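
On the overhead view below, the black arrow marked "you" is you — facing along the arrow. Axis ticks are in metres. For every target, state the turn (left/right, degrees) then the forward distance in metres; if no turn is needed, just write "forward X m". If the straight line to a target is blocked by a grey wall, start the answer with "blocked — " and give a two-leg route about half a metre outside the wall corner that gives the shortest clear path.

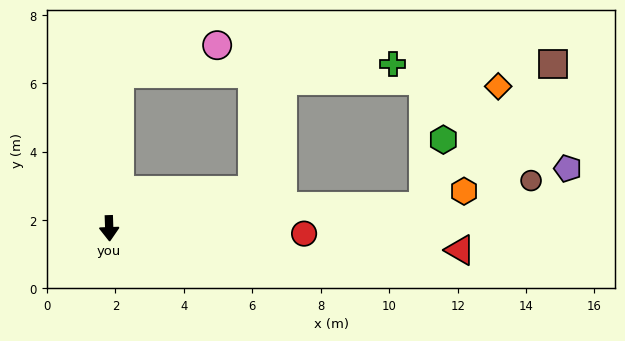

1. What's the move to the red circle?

turn left 87°, forward 5.7 m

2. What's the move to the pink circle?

blocked — turn left 174°, forward 4.5 m, then turn right 69°, forward 3.0 m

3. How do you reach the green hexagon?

blocked — turn left 92°, forward 9.2 m, then turn left 70°, forward 2.0 m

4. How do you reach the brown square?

blocked — turn left 92°, forward 9.2 m, then turn left 44°, forward 5.6 m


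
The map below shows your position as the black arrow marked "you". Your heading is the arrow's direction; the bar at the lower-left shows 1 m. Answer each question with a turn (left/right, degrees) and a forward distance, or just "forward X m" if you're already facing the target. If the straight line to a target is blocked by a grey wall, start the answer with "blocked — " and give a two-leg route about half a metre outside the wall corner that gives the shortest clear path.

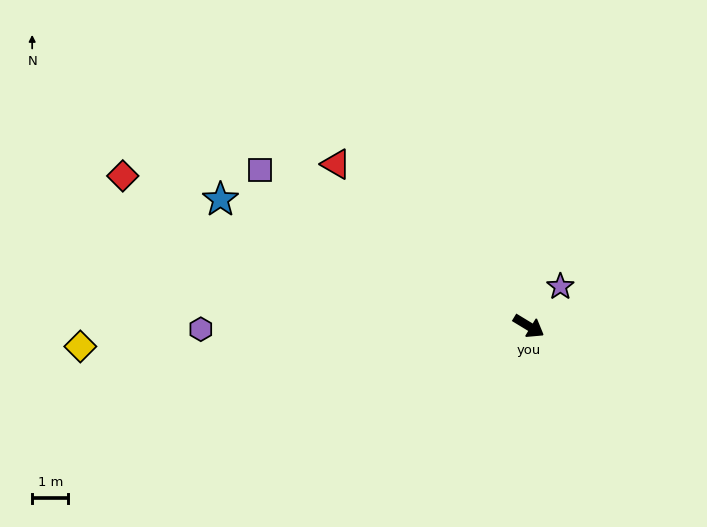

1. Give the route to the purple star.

turn left 83°, forward 1.4 m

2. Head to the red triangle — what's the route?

turn left 171°, forward 7.0 m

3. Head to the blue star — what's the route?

turn right 171°, forward 9.2 m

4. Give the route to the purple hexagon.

turn right 148°, forward 9.1 m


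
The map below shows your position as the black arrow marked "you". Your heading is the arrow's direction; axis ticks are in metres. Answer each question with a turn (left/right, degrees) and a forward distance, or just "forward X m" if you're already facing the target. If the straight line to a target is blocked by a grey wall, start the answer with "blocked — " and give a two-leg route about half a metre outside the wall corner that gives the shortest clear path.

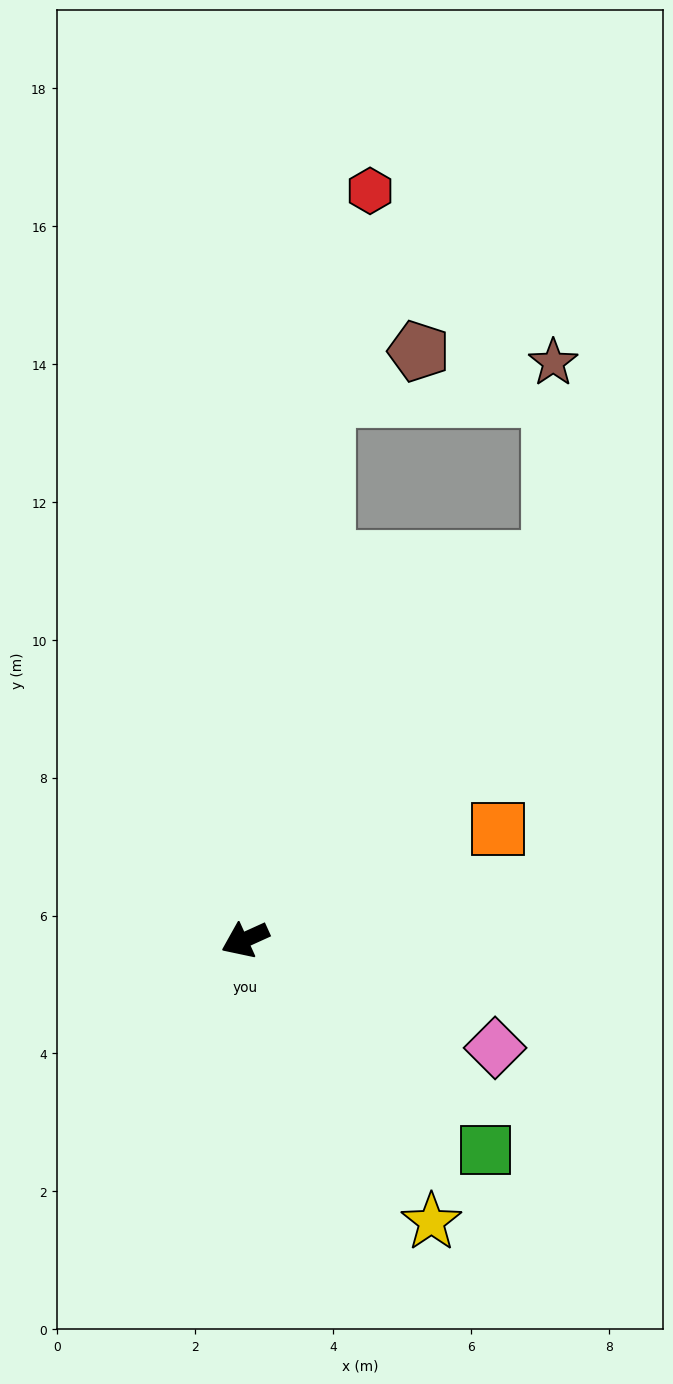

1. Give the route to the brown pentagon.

blocked — turn right 123°, forward 7.9 m, then turn right 55°, forward 1.5 m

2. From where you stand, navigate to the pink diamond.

turn left 132°, forward 4.0 m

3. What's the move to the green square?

turn left 114°, forward 4.6 m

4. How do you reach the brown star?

blocked — turn right 153°, forward 7.1 m, then turn left 38°, forward 2.9 m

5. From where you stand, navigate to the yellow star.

turn left 99°, forward 4.9 m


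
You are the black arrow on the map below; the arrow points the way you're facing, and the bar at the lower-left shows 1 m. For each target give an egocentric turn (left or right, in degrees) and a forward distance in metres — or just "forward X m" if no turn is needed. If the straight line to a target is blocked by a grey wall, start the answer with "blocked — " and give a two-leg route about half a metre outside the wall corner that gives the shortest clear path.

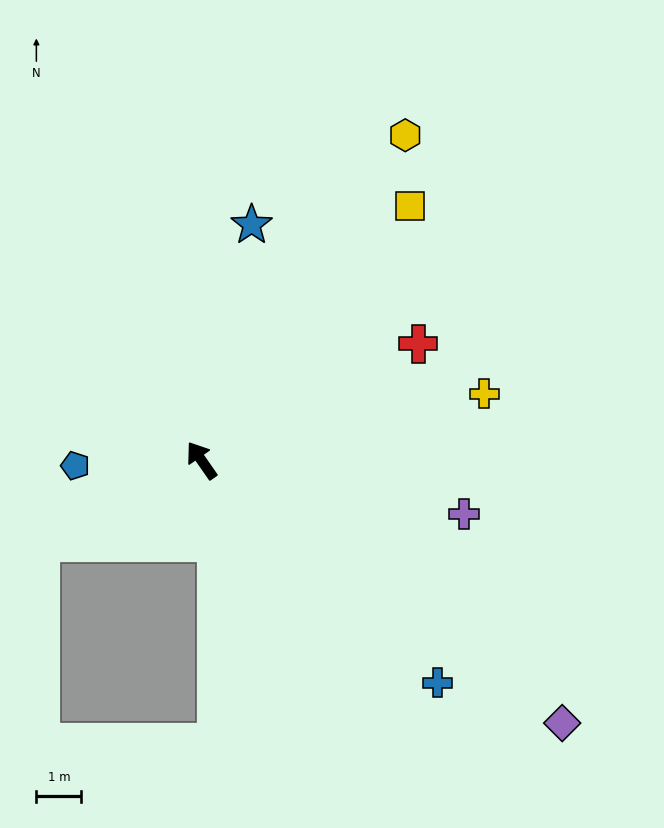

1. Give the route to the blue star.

turn right 47°, forward 5.3 m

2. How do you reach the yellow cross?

turn right 111°, forward 6.4 m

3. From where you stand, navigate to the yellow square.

turn right 74°, forward 7.3 m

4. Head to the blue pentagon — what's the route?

turn left 58°, forward 2.8 m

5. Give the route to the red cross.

turn right 97°, forward 5.5 m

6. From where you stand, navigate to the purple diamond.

turn right 161°, forward 9.9 m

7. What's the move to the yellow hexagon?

turn right 67°, forward 8.5 m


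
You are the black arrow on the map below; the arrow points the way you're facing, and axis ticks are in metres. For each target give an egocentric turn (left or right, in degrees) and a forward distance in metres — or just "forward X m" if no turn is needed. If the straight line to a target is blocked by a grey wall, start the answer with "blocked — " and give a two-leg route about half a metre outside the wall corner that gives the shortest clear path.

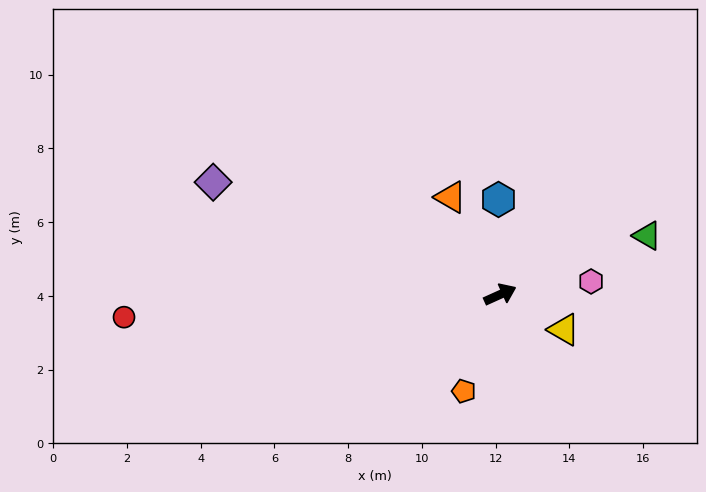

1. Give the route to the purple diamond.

turn left 134°, forward 8.4 m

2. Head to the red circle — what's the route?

turn left 159°, forward 10.2 m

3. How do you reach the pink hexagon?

turn right 16°, forward 2.5 m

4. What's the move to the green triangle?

turn right 2°, forward 4.3 m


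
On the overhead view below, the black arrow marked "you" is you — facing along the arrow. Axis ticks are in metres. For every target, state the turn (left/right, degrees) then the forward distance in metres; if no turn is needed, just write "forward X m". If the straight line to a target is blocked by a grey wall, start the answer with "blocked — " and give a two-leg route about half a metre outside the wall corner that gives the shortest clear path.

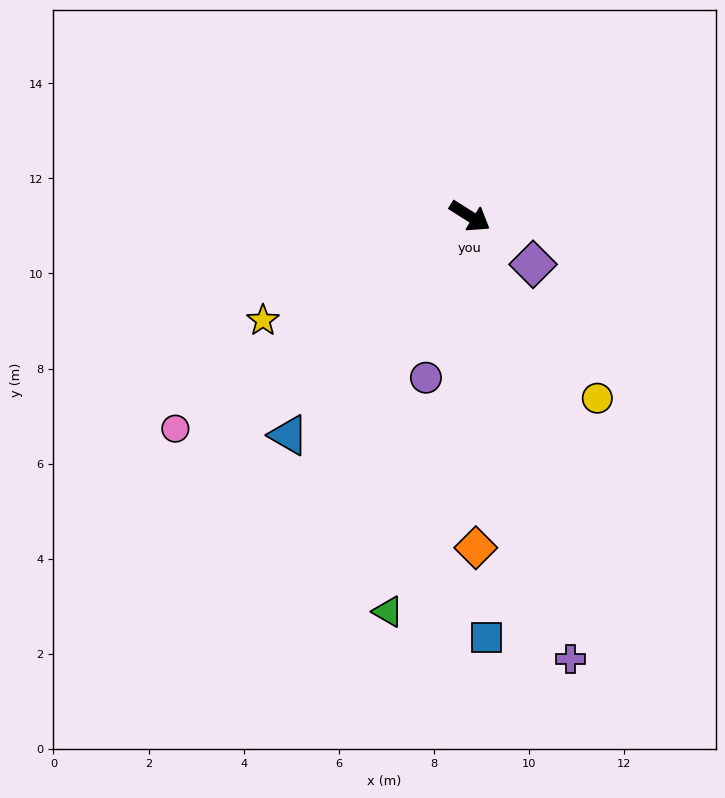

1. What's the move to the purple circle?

turn right 73°, forward 3.5 m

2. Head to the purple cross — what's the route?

turn right 45°, forward 9.5 m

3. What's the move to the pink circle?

turn right 112°, forward 7.6 m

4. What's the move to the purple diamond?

turn right 5°, forward 1.7 m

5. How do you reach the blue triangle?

turn right 97°, forward 6.0 m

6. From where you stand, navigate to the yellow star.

turn right 121°, forward 4.9 m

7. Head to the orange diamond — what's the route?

turn right 57°, forward 7.0 m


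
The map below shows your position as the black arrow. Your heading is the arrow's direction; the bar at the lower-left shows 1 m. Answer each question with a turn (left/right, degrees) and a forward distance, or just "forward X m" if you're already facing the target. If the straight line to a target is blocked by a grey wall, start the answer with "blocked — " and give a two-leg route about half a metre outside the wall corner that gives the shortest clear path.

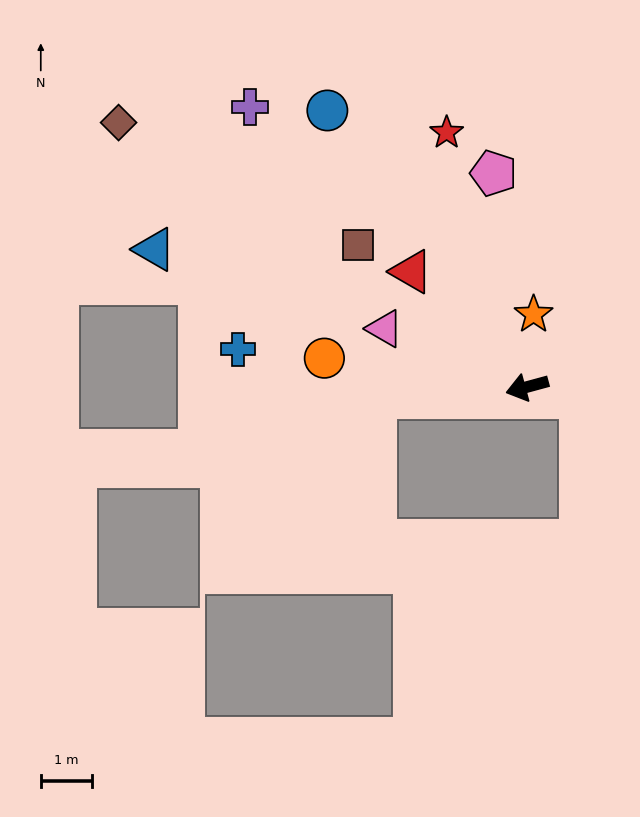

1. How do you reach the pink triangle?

turn right 37°, forward 3.0 m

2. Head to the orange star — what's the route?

turn right 110°, forward 1.4 m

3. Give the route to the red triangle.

turn right 60°, forward 3.2 m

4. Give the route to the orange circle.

turn right 23°, forward 4.0 m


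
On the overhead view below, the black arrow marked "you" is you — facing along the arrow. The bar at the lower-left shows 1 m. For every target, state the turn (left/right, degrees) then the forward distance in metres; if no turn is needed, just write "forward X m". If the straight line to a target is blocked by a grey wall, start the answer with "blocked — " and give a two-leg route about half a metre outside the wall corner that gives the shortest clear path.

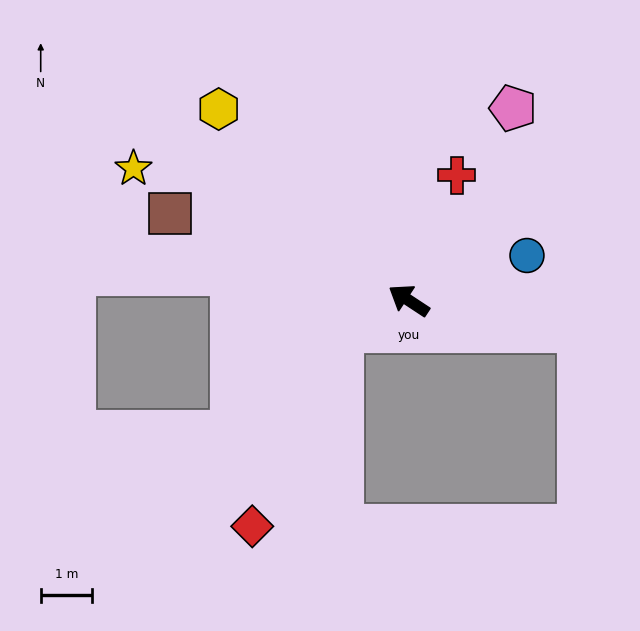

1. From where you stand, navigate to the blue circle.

turn right 126°, forward 2.4 m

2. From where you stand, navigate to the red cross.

turn right 78°, forward 2.6 m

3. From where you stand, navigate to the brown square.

turn left 13°, forward 4.9 m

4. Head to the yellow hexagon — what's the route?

turn right 12°, forward 5.2 m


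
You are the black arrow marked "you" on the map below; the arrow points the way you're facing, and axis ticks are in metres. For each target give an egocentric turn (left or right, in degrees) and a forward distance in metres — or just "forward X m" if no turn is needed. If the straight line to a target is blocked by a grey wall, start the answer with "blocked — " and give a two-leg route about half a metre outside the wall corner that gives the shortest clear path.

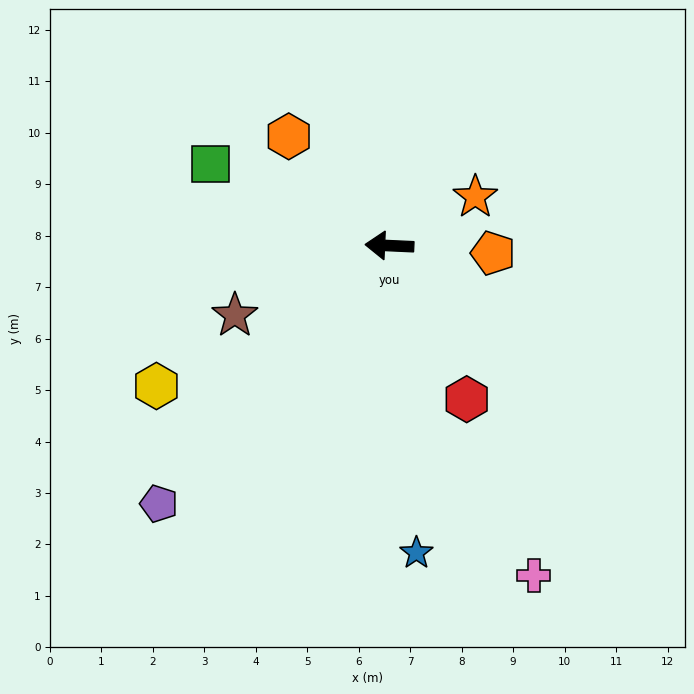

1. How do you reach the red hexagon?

turn left 119°, forward 3.3 m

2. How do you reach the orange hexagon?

turn right 45°, forward 2.9 m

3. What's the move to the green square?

turn right 22°, forward 3.8 m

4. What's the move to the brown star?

turn left 27°, forward 3.3 m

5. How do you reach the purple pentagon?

turn left 51°, forward 6.7 m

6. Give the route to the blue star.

turn left 98°, forward 6.0 m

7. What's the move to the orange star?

turn right 148°, forward 1.9 m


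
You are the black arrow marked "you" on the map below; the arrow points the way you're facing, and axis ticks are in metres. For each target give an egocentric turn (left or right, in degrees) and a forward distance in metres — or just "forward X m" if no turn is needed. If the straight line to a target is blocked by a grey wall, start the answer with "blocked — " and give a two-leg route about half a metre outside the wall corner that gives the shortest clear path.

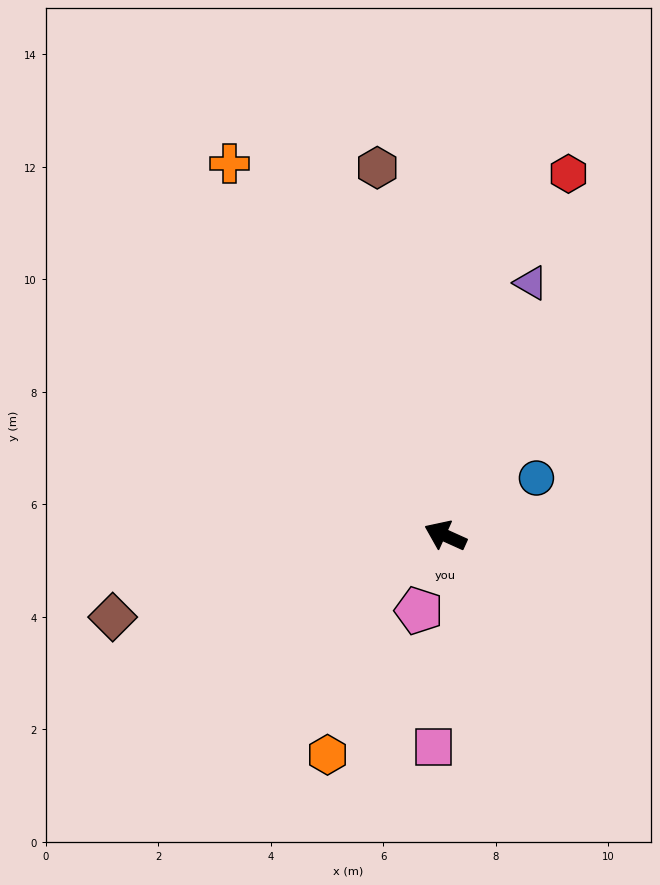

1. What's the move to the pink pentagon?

turn left 95°, forward 1.4 m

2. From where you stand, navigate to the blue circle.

turn right 123°, forward 1.9 m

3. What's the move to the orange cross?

turn right 36°, forward 7.6 m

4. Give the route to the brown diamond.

turn left 38°, forward 6.1 m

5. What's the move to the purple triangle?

turn right 84°, forward 4.7 m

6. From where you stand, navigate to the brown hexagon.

turn right 55°, forward 6.6 m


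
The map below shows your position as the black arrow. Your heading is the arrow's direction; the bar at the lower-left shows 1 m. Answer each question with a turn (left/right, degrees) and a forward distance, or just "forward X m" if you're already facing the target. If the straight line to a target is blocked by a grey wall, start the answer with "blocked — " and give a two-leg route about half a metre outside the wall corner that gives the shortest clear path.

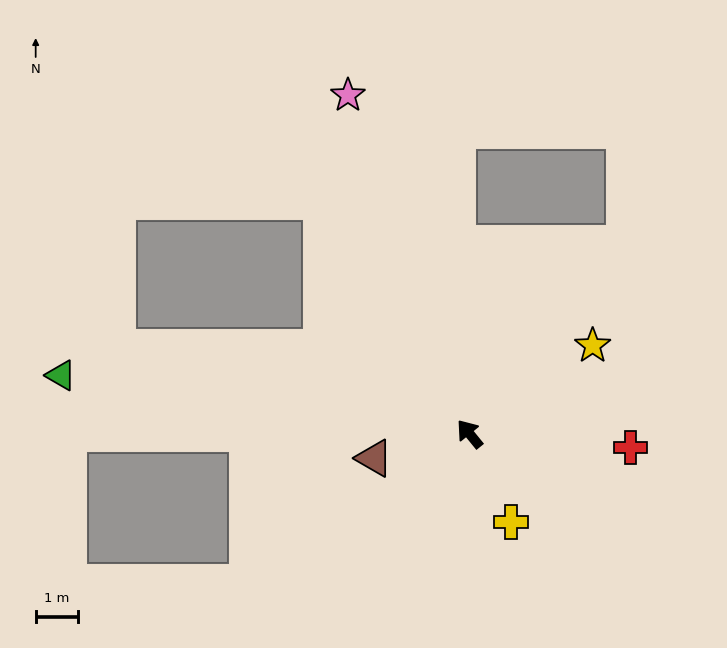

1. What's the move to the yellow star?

turn right 94°, forward 3.6 m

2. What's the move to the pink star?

turn right 19°, forward 8.6 m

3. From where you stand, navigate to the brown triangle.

turn left 65°, forward 2.3 m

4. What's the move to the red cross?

turn right 134°, forward 3.9 m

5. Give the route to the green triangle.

turn left 43°, forward 9.8 m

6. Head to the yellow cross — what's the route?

turn left 166°, forward 2.3 m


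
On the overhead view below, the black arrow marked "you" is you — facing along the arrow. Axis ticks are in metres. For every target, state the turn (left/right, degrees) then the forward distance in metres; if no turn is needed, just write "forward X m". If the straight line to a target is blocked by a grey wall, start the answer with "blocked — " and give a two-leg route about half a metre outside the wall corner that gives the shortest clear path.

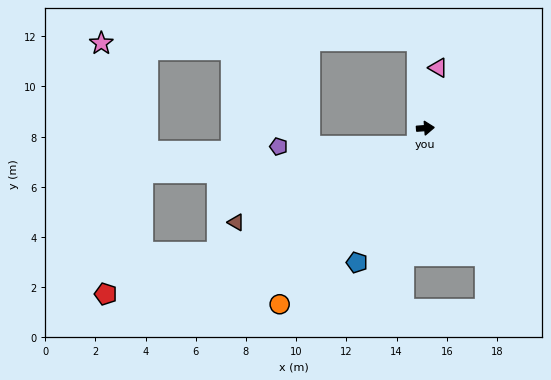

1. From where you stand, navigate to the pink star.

blocked — turn left 91°, forward 3.5 m, then turn left 85°, forward 12.6 m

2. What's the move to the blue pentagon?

turn right 121°, forward 6.0 m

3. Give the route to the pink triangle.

turn left 74°, forward 2.5 m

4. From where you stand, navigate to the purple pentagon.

blocked — turn right 117°, forward 0.8 m, then turn right 67°, forward 5.5 m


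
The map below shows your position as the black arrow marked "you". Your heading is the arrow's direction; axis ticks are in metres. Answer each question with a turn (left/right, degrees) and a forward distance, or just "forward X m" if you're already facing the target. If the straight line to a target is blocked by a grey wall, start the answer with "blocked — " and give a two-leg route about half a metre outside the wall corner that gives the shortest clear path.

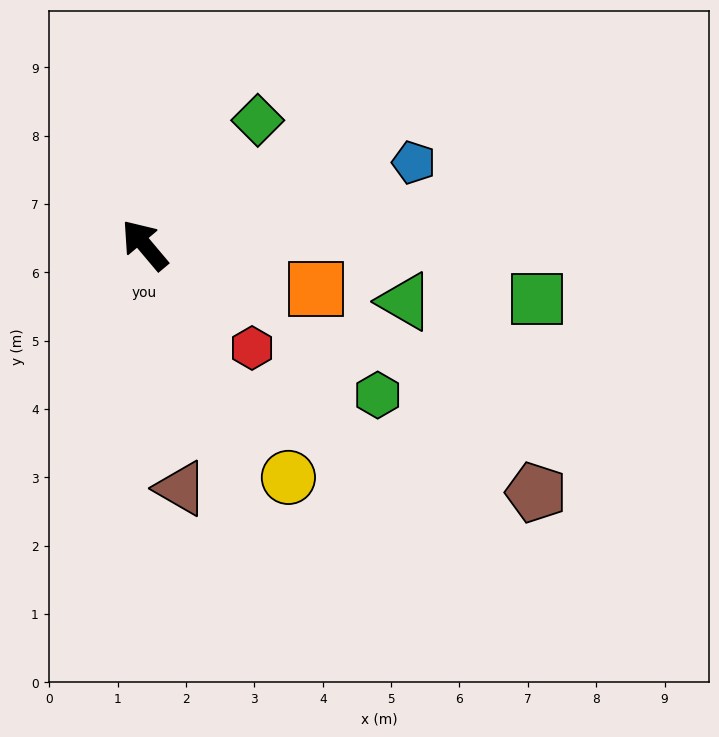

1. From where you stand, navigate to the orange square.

turn right 144°, forward 2.6 m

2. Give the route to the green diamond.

turn right 82°, forward 2.5 m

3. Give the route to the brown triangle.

turn left 148°, forward 3.6 m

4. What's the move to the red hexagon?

turn right 174°, forward 2.2 m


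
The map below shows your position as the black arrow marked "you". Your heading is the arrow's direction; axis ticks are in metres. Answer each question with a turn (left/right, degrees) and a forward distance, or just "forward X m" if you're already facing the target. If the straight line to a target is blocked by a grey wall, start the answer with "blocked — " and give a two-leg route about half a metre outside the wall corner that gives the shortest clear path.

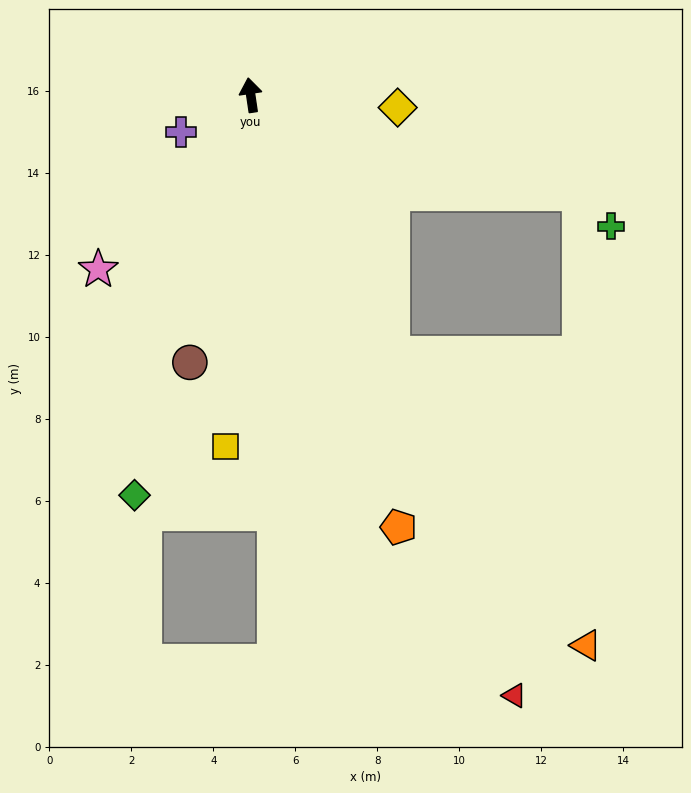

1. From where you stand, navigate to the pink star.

turn left 130°, forward 5.6 m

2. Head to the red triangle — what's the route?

turn right 165°, forward 16.0 m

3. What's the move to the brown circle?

turn left 159°, forward 6.7 m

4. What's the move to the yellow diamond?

turn right 103°, forward 3.6 m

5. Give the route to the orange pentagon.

turn right 170°, forward 11.1 m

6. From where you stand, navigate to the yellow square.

turn left 168°, forward 8.6 m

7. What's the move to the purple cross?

turn left 110°, forward 1.9 m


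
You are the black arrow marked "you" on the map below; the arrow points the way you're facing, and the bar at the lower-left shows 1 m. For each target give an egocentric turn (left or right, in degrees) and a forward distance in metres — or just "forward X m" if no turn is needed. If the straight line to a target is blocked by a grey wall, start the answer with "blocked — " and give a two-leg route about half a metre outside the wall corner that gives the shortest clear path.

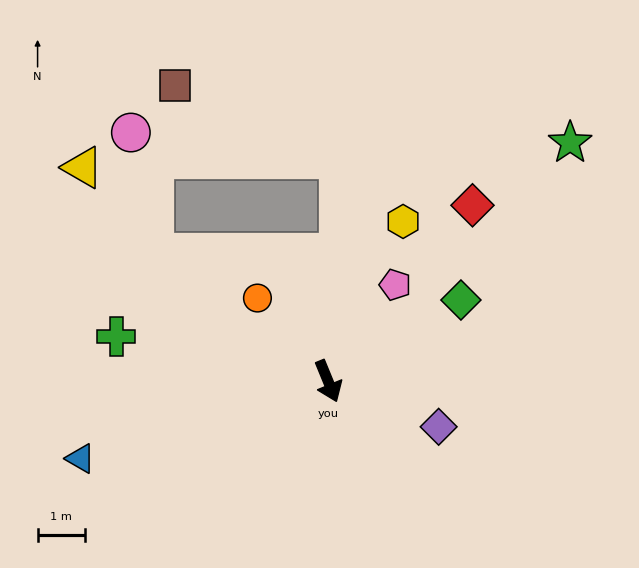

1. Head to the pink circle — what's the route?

blocked — turn right 149°, forward 4.6 m, then turn right 43°, forward 2.6 m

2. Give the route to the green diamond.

turn left 99°, forward 3.3 m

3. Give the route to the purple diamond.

turn left 45°, forward 2.5 m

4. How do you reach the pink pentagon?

turn left 123°, forward 2.5 m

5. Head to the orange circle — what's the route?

turn right 162°, forward 2.3 m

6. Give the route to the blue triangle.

turn right 95°, forward 5.5 m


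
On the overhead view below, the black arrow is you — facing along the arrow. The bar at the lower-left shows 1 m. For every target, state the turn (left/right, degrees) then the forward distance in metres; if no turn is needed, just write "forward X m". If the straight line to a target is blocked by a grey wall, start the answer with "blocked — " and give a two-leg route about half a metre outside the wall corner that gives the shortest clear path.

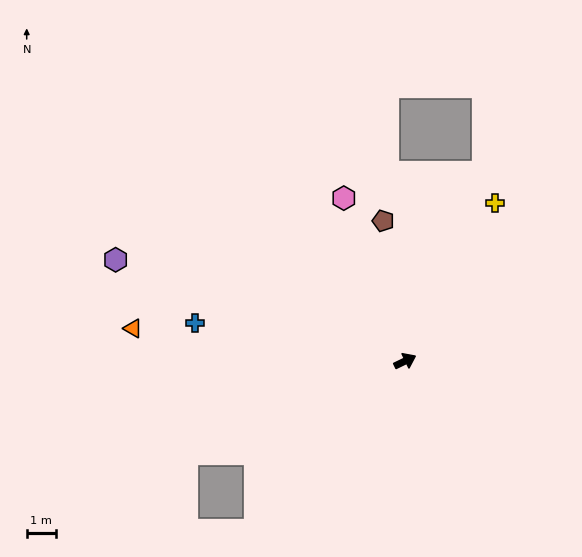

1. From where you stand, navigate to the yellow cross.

turn left 34°, forward 6.2 m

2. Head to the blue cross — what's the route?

turn left 144°, forward 7.3 m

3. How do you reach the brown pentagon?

turn left 73°, forward 4.8 m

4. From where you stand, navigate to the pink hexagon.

turn left 85°, forward 5.9 m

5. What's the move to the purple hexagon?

turn left 135°, forward 10.5 m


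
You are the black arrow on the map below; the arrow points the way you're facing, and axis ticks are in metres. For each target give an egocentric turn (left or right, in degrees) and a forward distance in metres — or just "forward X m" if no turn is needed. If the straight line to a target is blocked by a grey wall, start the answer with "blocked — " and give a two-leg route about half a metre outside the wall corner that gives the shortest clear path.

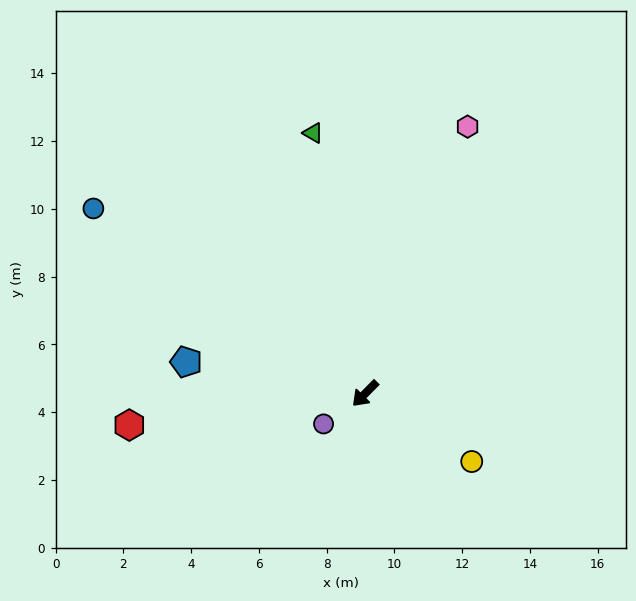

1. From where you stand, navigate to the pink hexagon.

turn right 156°, forward 8.4 m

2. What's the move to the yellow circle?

turn left 102°, forward 3.7 m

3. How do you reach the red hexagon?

turn right 38°, forward 7.0 m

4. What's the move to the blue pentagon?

turn right 55°, forward 5.4 m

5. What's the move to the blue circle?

turn right 80°, forward 9.7 m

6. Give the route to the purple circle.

turn right 9°, forward 1.5 m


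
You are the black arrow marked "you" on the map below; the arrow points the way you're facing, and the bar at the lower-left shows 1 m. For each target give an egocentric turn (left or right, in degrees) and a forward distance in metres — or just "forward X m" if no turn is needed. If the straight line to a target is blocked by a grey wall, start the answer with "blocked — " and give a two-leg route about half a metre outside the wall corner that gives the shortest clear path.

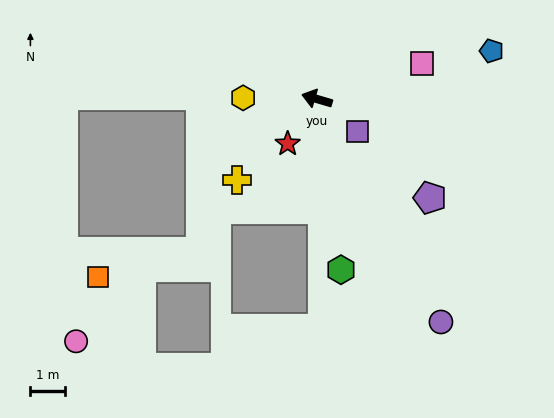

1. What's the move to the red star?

turn left 73°, forward 1.5 m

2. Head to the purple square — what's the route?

turn left 157°, forward 1.5 m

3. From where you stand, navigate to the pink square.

turn right 145°, forward 3.2 m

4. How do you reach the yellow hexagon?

turn left 15°, forward 2.1 m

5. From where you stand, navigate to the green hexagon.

turn left 114°, forward 5.0 m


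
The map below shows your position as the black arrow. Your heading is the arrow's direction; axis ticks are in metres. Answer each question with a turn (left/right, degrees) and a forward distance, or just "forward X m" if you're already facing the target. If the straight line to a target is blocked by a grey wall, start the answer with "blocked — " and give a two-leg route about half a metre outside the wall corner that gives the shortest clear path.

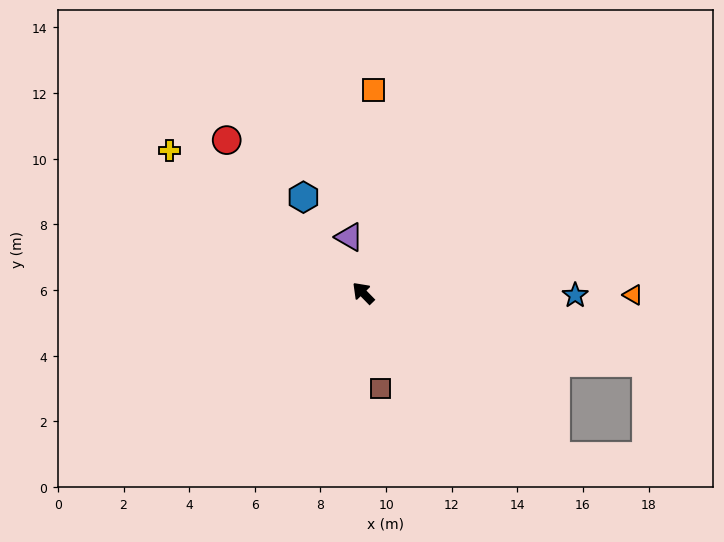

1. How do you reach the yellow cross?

turn left 9°, forward 7.3 m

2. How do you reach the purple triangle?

turn right 30°, forward 1.8 m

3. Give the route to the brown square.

turn left 146°, forward 3.0 m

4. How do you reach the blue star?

turn right 135°, forward 6.5 m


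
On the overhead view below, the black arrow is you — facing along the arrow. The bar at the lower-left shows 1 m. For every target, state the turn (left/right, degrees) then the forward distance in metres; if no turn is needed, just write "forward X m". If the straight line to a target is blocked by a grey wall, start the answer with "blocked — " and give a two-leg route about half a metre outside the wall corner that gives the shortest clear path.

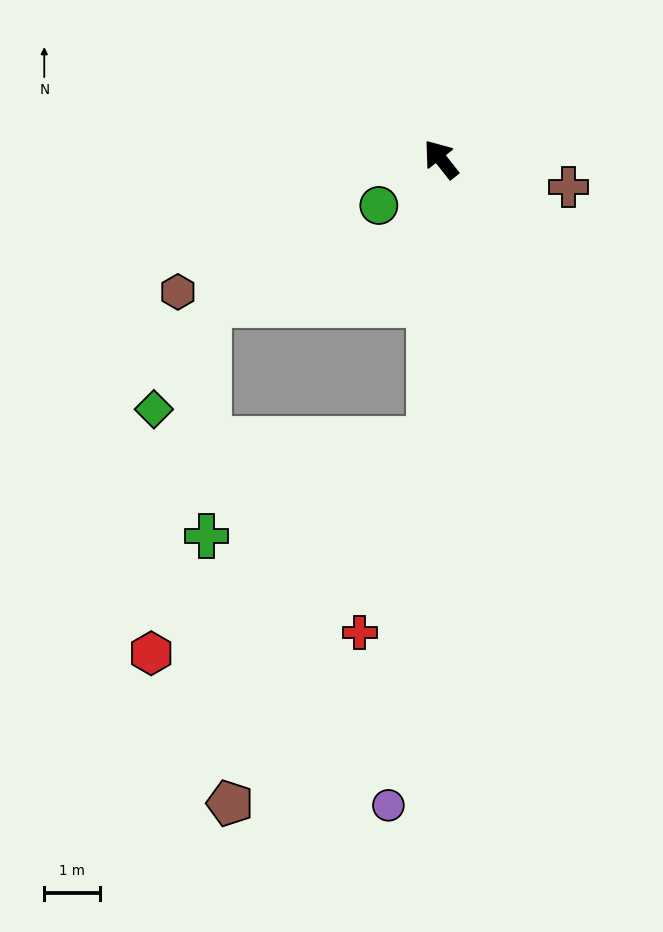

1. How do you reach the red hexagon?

blocked — turn left 139°, forward 5.0 m, then turn right 50°, forward 6.3 m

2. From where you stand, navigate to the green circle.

turn left 88°, forward 1.4 m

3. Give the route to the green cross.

blocked — turn left 139°, forward 5.0 m, then turn right 64°, forward 4.4 m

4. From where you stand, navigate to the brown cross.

turn right 141°, forward 2.3 m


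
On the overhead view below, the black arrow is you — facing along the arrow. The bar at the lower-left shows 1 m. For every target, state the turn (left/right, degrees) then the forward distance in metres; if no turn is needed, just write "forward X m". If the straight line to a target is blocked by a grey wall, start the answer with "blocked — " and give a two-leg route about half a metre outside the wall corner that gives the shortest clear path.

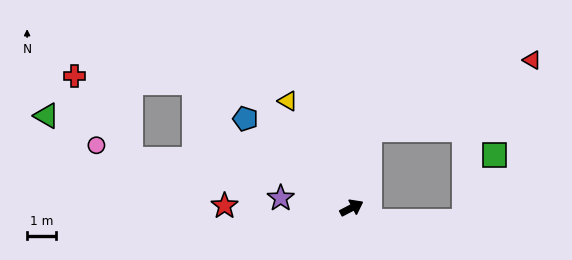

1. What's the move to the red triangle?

blocked — turn left 49°, forward 2.7 m, then turn right 53°, forward 6.1 m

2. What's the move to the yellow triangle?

turn left 93°, forward 4.3 m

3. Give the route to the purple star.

turn left 145°, forward 2.5 m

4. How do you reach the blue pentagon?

turn left 112°, forward 4.8 m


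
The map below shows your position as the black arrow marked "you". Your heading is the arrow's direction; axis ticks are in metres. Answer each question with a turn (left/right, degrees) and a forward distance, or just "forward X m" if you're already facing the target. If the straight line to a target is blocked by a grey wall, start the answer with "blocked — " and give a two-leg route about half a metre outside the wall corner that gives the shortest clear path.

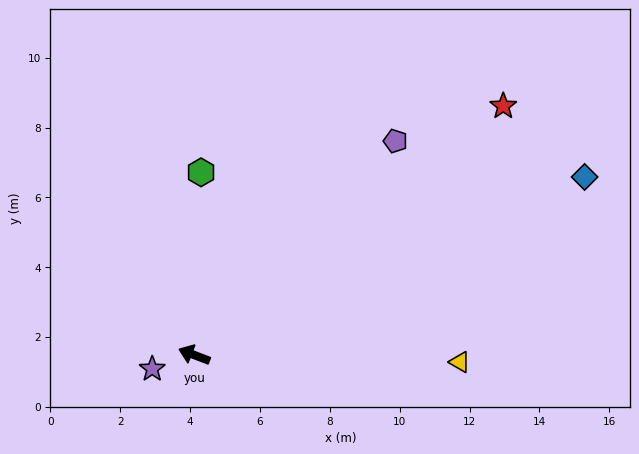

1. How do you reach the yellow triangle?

turn right 161°, forward 7.6 m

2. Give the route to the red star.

turn right 120°, forward 11.4 m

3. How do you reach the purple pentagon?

turn right 112°, forward 8.4 m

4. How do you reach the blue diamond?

turn right 135°, forward 12.3 m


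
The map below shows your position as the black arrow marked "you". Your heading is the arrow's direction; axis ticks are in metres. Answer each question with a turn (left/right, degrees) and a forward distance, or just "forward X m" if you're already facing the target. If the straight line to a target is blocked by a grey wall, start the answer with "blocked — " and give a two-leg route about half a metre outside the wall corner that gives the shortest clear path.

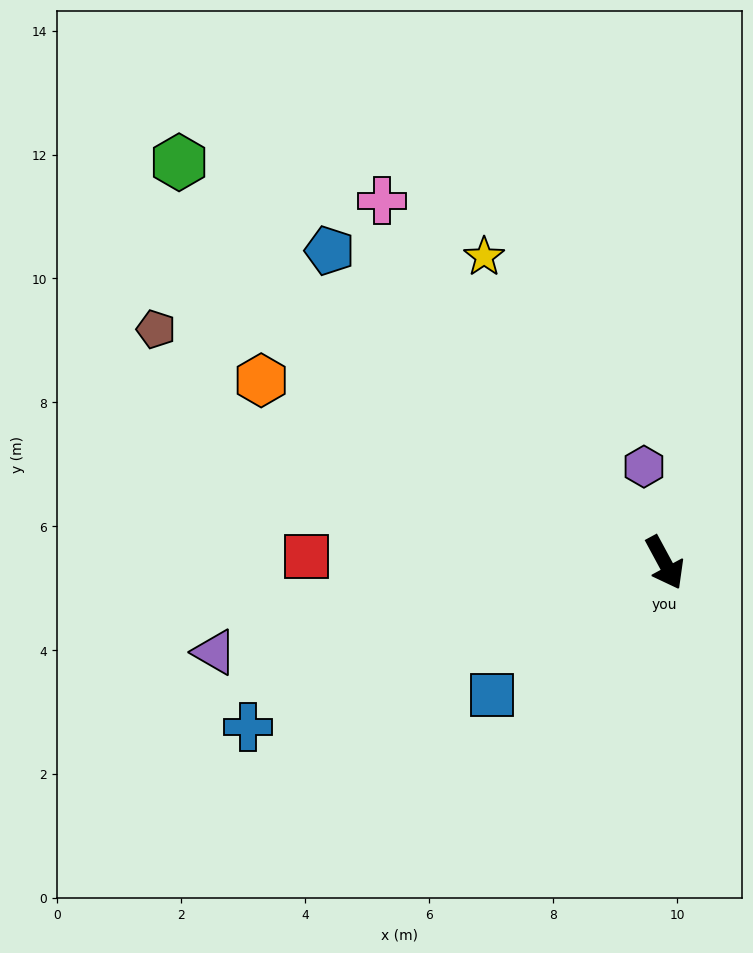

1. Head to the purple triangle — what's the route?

turn right 107°, forward 7.4 m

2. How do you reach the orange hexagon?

turn right 143°, forward 7.1 m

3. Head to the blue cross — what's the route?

turn right 97°, forward 7.2 m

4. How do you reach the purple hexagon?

turn left 164°, forward 1.6 m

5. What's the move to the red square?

turn right 119°, forward 5.8 m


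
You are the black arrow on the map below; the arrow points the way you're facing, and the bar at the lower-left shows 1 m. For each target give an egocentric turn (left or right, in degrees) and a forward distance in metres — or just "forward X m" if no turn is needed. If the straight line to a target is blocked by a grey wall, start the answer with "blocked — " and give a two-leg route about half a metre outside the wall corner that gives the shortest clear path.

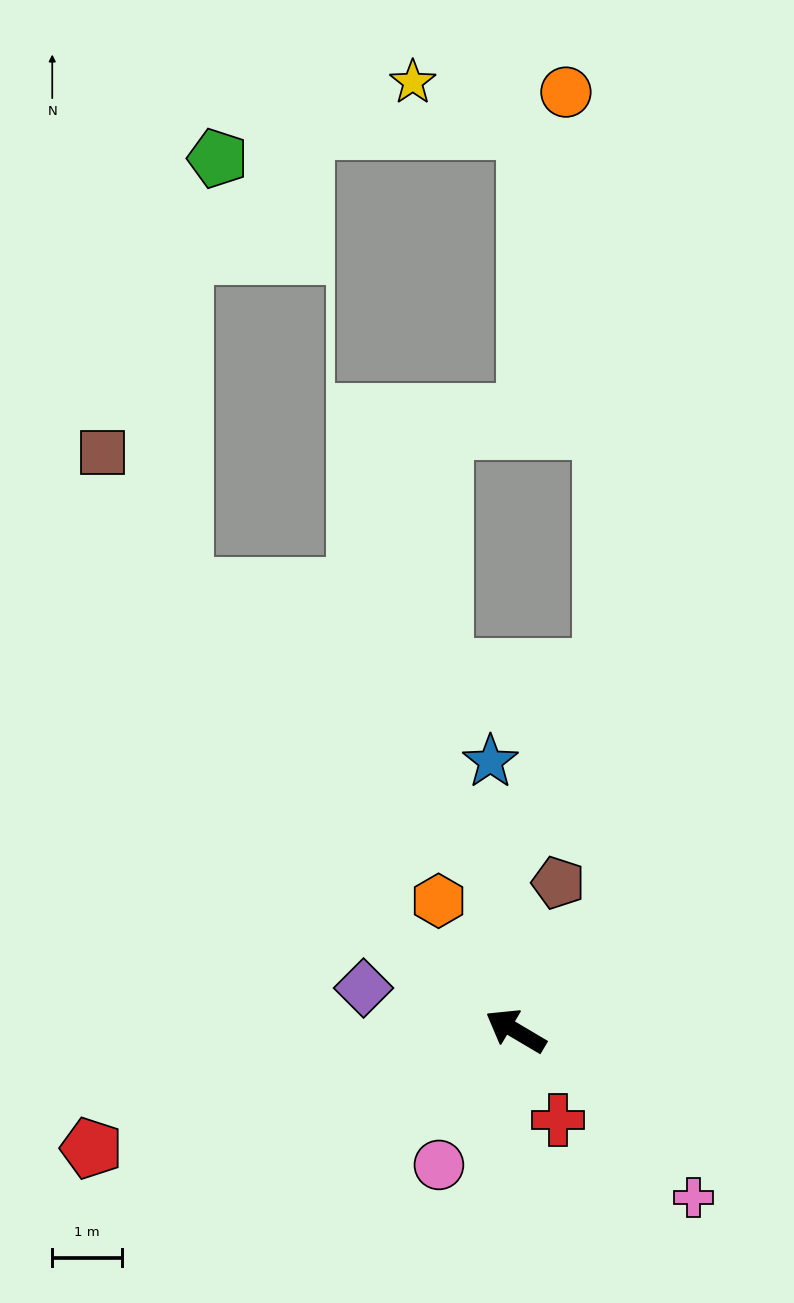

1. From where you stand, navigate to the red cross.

turn left 146°, forward 1.4 m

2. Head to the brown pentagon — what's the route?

turn right 75°, forward 2.2 m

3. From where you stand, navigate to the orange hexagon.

turn right 29°, forward 2.2 m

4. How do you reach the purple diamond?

turn left 15°, forward 2.3 m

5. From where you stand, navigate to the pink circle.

turn left 91°, forward 2.2 m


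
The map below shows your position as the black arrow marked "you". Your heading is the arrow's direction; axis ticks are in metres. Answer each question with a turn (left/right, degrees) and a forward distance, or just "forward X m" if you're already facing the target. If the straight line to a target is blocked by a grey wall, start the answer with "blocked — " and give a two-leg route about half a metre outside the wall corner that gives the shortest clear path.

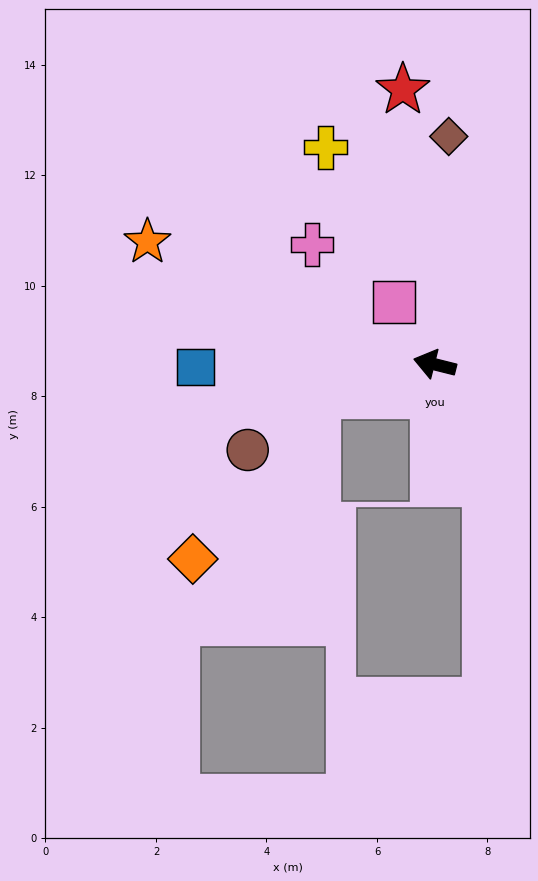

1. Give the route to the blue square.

turn left 15°, forward 4.3 m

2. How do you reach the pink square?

turn right 43°, forward 1.3 m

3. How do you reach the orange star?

turn right 9°, forward 5.7 m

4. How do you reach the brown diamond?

turn right 79°, forward 4.1 m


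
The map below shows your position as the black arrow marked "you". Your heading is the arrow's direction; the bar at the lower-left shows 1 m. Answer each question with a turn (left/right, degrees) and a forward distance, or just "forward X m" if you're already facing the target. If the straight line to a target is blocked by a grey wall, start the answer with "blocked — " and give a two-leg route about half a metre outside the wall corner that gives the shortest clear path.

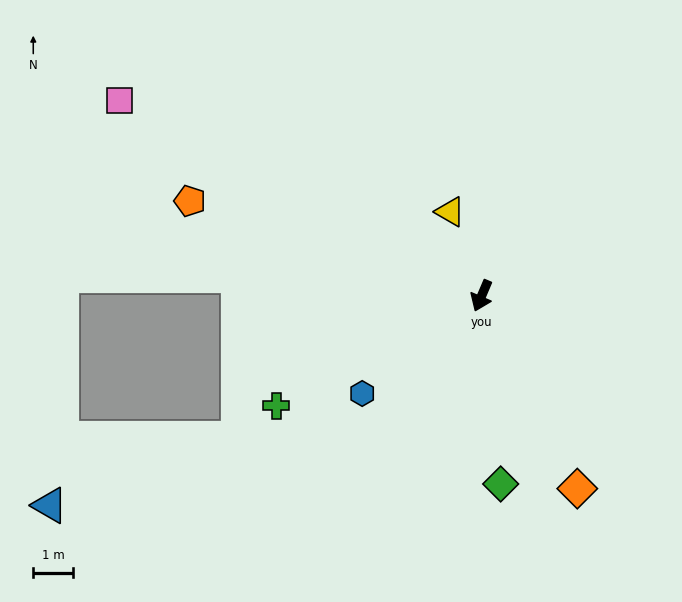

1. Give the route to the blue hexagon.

turn right 28°, forward 3.9 m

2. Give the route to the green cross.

turn right 39°, forward 5.9 m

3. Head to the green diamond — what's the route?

turn left 29°, forward 4.7 m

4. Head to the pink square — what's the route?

turn right 95°, forward 10.3 m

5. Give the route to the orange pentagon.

turn right 85°, forward 7.7 m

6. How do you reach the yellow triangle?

turn right 136°, forward 2.3 m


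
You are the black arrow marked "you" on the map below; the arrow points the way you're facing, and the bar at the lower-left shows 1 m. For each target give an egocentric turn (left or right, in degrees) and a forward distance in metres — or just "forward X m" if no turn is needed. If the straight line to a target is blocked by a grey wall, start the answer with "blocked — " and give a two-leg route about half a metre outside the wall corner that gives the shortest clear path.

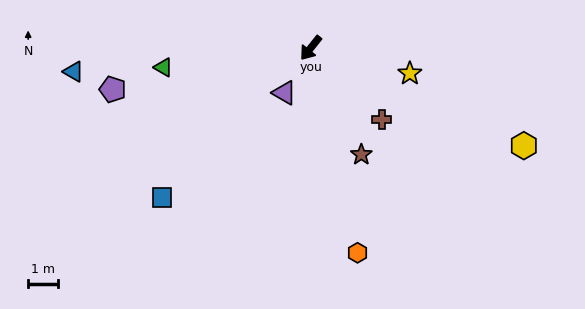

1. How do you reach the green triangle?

turn right 44°, forward 4.9 m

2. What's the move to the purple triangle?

turn left 8°, forward 1.7 m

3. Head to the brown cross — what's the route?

turn left 83°, forward 3.3 m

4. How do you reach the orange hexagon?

turn left 51°, forward 7.0 m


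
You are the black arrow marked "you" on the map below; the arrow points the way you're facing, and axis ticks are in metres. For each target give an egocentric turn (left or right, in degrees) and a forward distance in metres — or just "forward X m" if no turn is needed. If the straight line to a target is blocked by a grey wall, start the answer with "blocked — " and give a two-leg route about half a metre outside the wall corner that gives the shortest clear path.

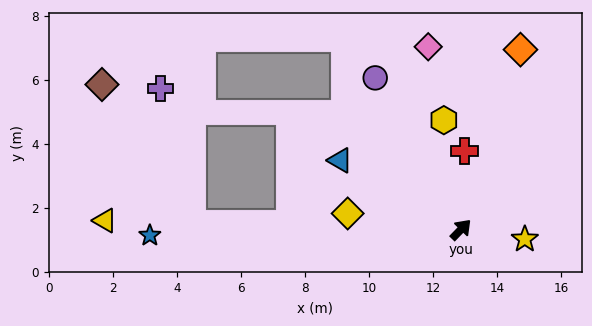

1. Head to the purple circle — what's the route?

turn left 74°, forward 5.4 m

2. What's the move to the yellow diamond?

turn left 126°, forward 3.6 m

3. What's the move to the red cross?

turn left 42°, forward 2.5 m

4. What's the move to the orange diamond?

turn left 26°, forward 5.9 m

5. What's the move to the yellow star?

turn right 54°, forward 2.0 m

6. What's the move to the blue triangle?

turn left 104°, forward 4.3 m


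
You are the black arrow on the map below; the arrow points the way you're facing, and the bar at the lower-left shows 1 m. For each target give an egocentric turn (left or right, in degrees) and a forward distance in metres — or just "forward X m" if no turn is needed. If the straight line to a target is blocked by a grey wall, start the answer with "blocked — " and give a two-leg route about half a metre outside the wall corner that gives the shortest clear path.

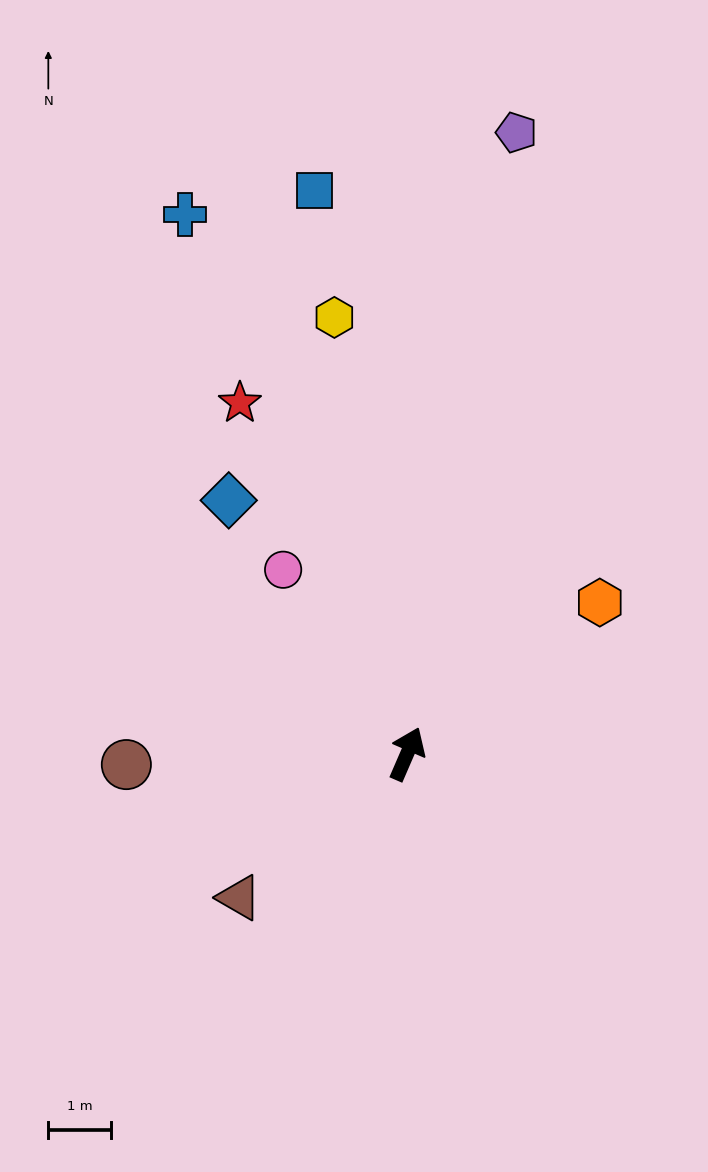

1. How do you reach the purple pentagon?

turn left 13°, forward 10.0 m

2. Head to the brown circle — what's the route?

turn left 116°, forward 4.5 m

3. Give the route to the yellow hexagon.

turn left 33°, forward 7.0 m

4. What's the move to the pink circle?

turn left 57°, forward 3.5 m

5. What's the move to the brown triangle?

turn left 154°, forward 3.5 m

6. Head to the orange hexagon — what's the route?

turn right 28°, forward 3.9 m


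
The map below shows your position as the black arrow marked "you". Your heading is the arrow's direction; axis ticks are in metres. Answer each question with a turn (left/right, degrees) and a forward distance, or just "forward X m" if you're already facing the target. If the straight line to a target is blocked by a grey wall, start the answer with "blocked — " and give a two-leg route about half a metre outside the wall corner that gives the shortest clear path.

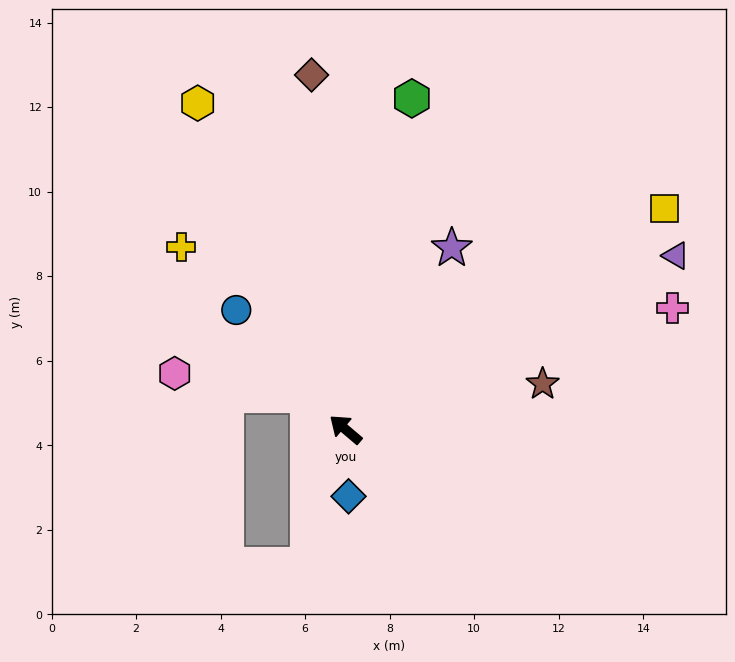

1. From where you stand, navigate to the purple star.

turn right 80°, forward 5.0 m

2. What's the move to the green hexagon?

turn right 61°, forward 8.0 m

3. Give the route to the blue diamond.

turn left 133°, forward 1.6 m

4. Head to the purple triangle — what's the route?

turn right 112°, forward 8.8 m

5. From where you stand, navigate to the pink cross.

turn right 119°, forward 8.2 m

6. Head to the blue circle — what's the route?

turn right 7°, forward 3.8 m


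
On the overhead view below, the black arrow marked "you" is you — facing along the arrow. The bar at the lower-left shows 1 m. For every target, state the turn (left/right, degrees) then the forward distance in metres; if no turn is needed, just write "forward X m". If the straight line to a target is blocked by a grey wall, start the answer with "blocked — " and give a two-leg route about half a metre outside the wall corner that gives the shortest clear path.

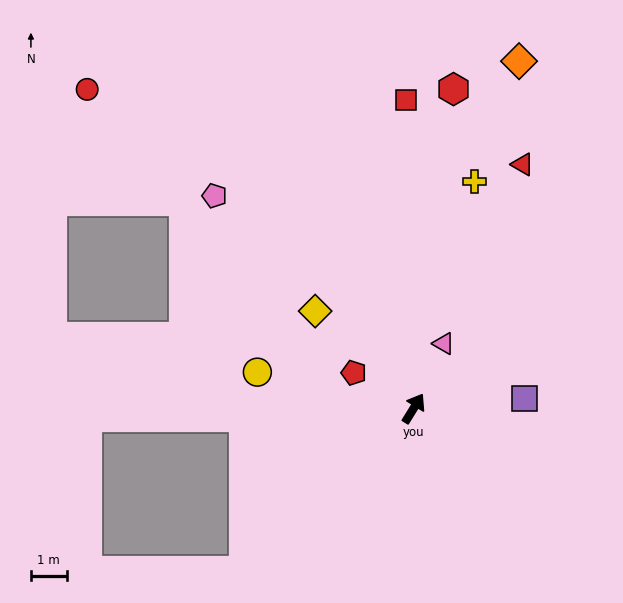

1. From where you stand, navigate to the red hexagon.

turn left 25°, forward 9.0 m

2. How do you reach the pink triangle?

turn left 7°, forward 2.0 m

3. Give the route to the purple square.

turn right 53°, forward 3.1 m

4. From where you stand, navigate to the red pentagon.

turn left 91°, forward 1.9 m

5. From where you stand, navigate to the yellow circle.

turn left 109°, forward 4.5 m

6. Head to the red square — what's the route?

turn left 33°, forward 8.6 m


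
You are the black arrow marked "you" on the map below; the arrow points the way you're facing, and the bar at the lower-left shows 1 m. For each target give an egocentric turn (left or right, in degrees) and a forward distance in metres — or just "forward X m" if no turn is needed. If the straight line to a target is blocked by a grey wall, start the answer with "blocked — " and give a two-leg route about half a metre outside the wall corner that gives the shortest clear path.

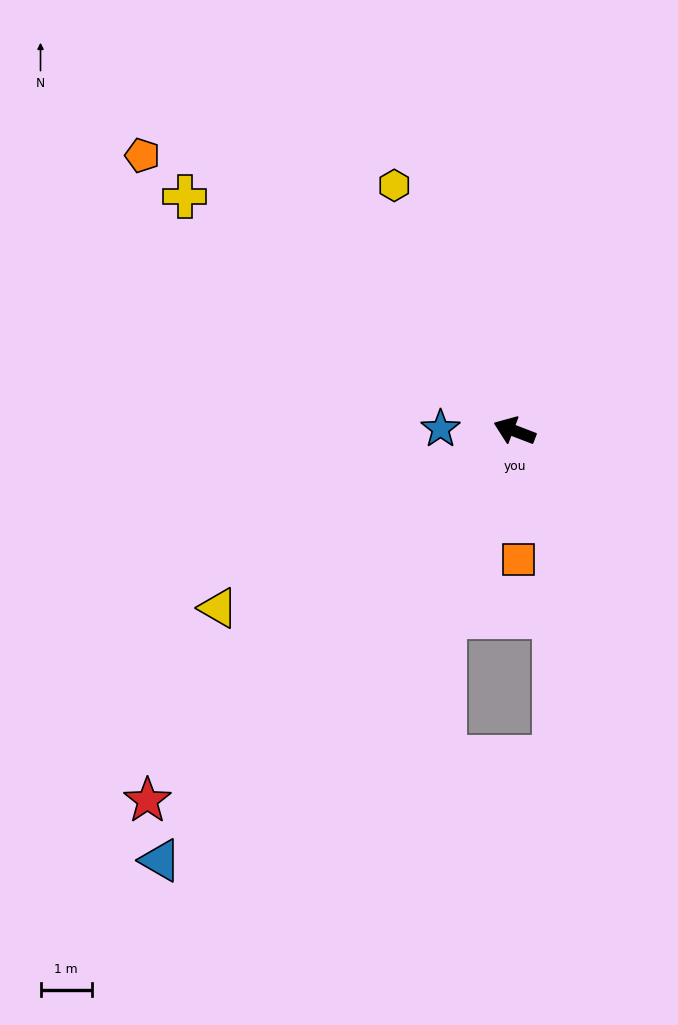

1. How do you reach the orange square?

turn left 113°, forward 2.5 m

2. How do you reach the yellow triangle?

turn left 52°, forward 6.7 m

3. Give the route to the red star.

turn left 66°, forward 10.2 m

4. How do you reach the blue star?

turn left 19°, forward 1.4 m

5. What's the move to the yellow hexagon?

turn right 43°, forward 5.3 m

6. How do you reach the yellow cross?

turn right 14°, forward 7.9 m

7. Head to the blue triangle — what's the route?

turn left 71°, forward 10.9 m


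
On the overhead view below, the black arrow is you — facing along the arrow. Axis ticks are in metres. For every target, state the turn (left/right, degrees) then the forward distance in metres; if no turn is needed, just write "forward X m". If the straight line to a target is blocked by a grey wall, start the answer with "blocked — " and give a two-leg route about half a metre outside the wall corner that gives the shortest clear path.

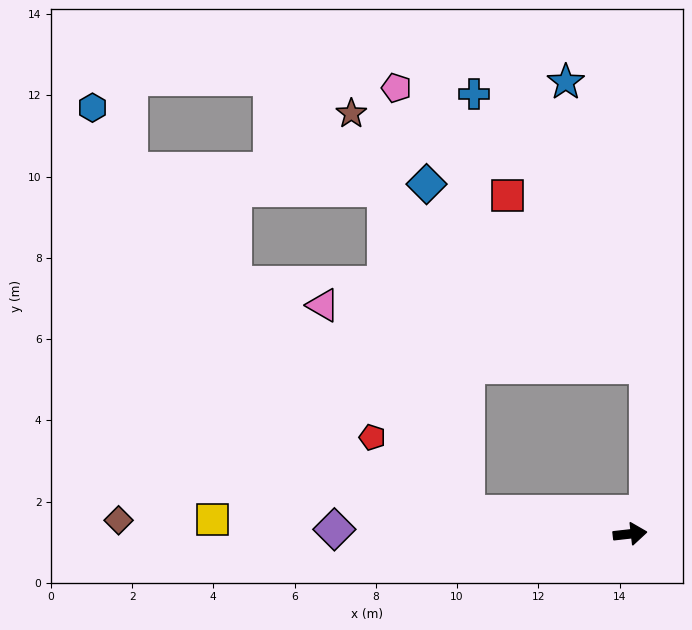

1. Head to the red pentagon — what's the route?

blocked — turn left 166°, forward 4.0 m, then turn right 31°, forward 3.0 m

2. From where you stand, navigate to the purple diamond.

turn left 173°, forward 7.3 m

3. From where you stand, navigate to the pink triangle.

blocked — turn left 166°, forward 4.0 m, then turn right 48°, forward 6.2 m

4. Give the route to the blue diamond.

blocked — turn left 166°, forward 4.0 m, then turn right 75°, forward 8.1 m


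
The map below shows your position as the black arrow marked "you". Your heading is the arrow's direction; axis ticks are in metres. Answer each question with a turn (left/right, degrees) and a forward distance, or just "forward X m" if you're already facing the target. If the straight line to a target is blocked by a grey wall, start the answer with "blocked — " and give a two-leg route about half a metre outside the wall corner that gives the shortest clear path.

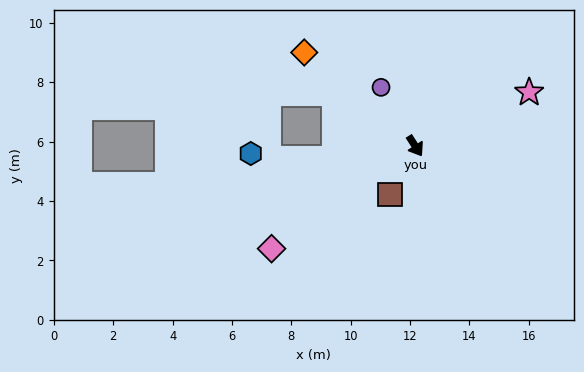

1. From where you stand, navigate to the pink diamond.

turn right 87°, forward 5.9 m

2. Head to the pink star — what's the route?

turn left 82°, forward 4.2 m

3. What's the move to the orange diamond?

turn right 163°, forward 4.9 m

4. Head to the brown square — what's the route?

turn right 60°, forward 1.8 m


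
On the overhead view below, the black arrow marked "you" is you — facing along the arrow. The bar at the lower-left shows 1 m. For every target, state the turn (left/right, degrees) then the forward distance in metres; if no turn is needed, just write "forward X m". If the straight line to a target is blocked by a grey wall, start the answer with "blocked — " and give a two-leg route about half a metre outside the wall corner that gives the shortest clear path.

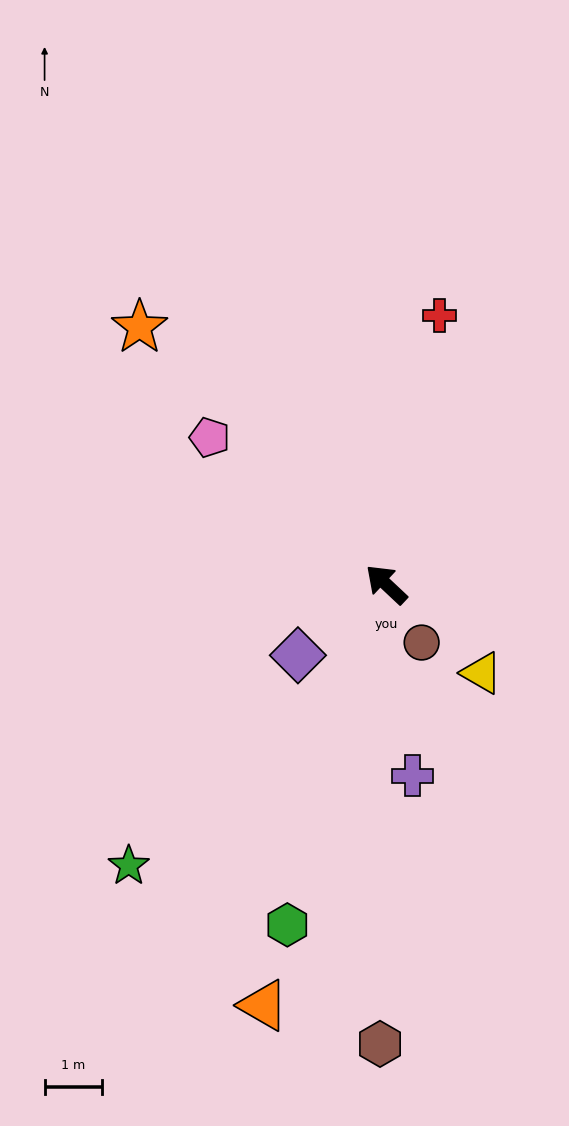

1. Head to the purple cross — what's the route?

turn left 141°, forward 3.4 m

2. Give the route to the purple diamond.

turn left 82°, forward 2.0 m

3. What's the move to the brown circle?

turn left 164°, forward 1.2 m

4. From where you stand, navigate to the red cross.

turn right 58°, forward 4.8 m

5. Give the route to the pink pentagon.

turn left 3°, forward 4.0 m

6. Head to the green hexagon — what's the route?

turn left 117°, forward 6.2 m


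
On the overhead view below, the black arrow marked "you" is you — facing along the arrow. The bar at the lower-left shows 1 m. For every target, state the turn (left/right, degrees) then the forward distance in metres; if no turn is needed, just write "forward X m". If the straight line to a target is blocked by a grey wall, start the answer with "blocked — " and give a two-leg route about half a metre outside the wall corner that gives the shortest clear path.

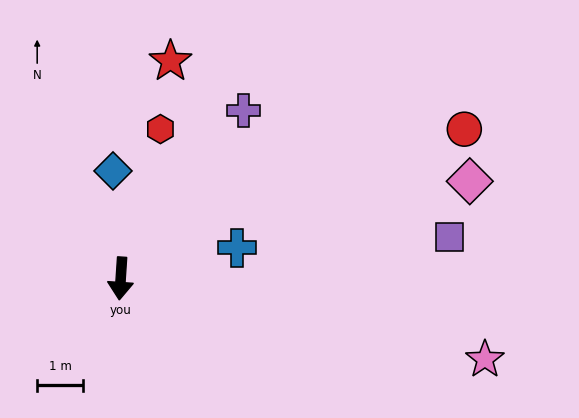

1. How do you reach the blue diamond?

turn right 172°, forward 2.3 m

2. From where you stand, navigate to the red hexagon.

turn left 169°, forward 3.3 m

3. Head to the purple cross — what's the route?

turn left 148°, forward 4.5 m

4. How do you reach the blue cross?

turn left 109°, forward 2.6 m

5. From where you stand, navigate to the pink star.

turn left 81°, forward 8.1 m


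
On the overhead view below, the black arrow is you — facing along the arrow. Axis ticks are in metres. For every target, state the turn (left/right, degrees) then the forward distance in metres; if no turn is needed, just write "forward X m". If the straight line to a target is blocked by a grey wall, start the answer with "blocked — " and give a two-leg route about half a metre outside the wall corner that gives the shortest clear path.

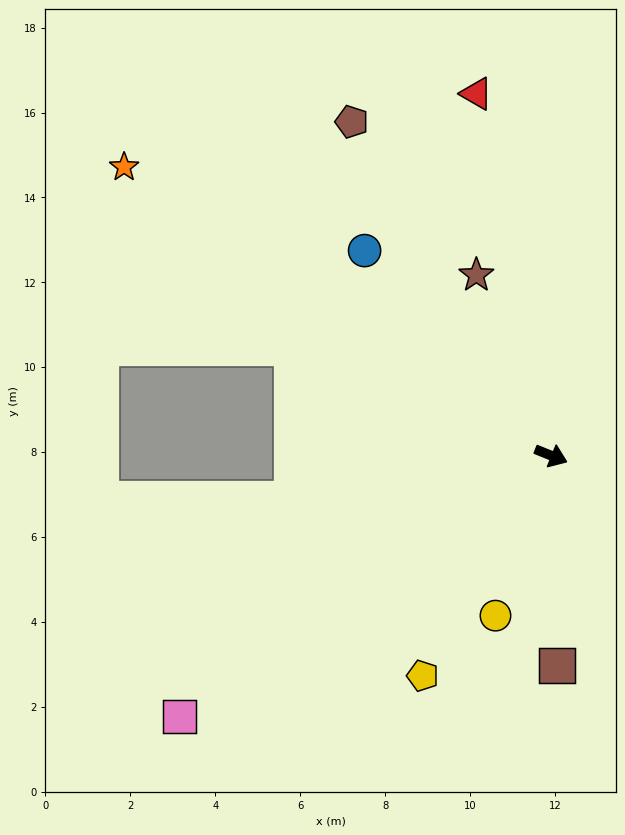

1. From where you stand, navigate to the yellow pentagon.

turn right 98°, forward 6.0 m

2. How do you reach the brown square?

turn right 66°, forward 5.0 m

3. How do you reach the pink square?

turn right 123°, forward 10.7 m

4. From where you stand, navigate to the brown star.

turn left 134°, forward 4.6 m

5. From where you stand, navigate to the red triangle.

turn left 124°, forward 8.7 m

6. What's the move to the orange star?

turn left 168°, forward 12.1 m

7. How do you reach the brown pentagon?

turn left 143°, forward 9.2 m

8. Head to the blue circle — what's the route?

turn left 154°, forward 6.5 m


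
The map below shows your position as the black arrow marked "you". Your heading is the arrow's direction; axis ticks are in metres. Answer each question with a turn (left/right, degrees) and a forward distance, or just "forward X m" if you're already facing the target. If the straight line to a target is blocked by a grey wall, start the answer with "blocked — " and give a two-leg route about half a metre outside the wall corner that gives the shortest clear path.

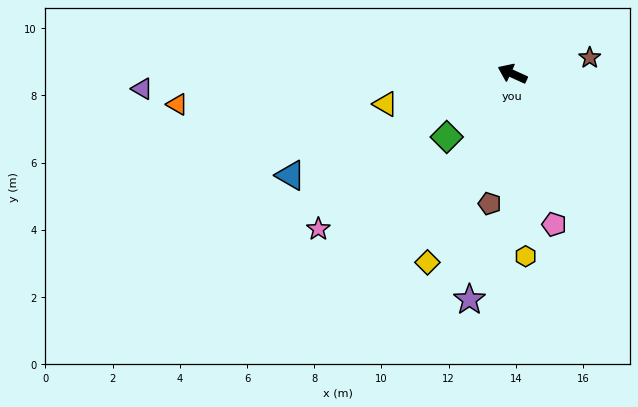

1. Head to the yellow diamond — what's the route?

turn left 90°, forward 6.2 m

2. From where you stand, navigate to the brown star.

turn right 144°, forward 2.3 m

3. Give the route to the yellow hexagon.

turn left 119°, forward 5.4 m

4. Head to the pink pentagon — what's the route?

turn left 130°, forward 4.6 m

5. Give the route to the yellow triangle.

turn left 38°, forward 3.9 m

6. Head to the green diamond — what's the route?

turn left 68°, forward 2.7 m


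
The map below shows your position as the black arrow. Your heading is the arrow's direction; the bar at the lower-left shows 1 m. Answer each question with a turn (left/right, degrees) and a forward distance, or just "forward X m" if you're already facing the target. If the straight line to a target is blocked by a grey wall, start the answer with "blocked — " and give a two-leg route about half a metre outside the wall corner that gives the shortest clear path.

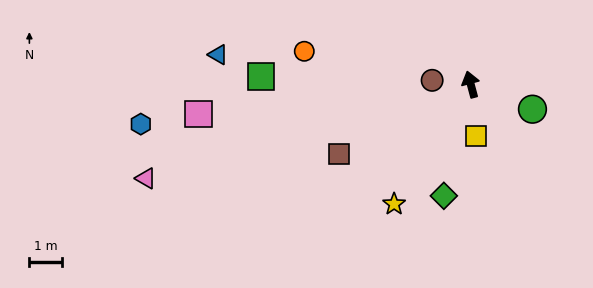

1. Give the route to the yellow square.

turn left 171°, forward 1.6 m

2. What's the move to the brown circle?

turn left 69°, forward 1.2 m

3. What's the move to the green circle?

turn right 127°, forward 2.0 m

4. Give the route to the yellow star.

turn left 132°, forward 4.4 m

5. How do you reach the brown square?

turn left 103°, forward 4.6 m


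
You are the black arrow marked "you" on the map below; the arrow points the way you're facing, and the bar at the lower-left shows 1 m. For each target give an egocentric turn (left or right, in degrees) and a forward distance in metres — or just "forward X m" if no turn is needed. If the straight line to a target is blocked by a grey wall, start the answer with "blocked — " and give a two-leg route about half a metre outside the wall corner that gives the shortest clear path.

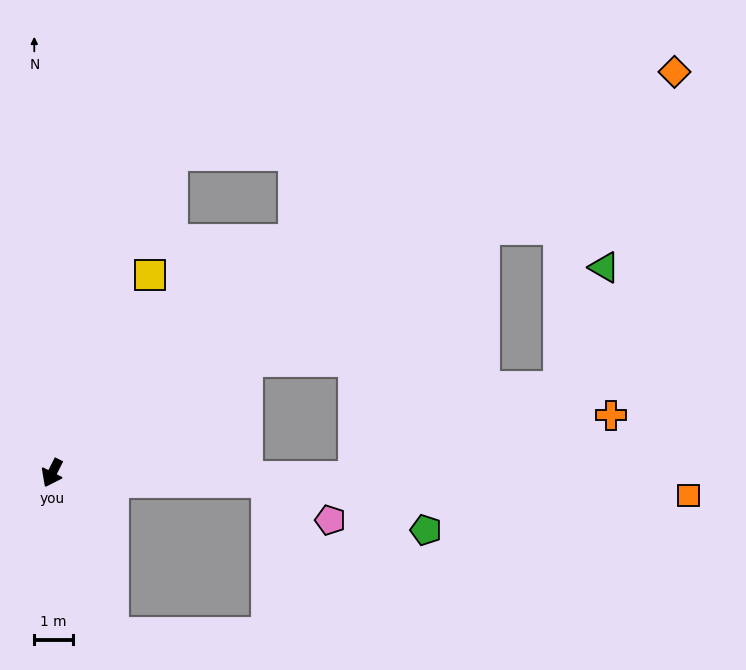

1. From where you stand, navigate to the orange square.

turn left 115°, forward 16.4 m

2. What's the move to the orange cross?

blocked — turn left 116°, forward 7.8 m, then turn left 14°, forward 6.8 m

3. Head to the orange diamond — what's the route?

turn left 150°, forward 19.1 m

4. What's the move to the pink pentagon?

blocked — turn left 115°, forward 5.6 m, then turn right 30°, forward 1.9 m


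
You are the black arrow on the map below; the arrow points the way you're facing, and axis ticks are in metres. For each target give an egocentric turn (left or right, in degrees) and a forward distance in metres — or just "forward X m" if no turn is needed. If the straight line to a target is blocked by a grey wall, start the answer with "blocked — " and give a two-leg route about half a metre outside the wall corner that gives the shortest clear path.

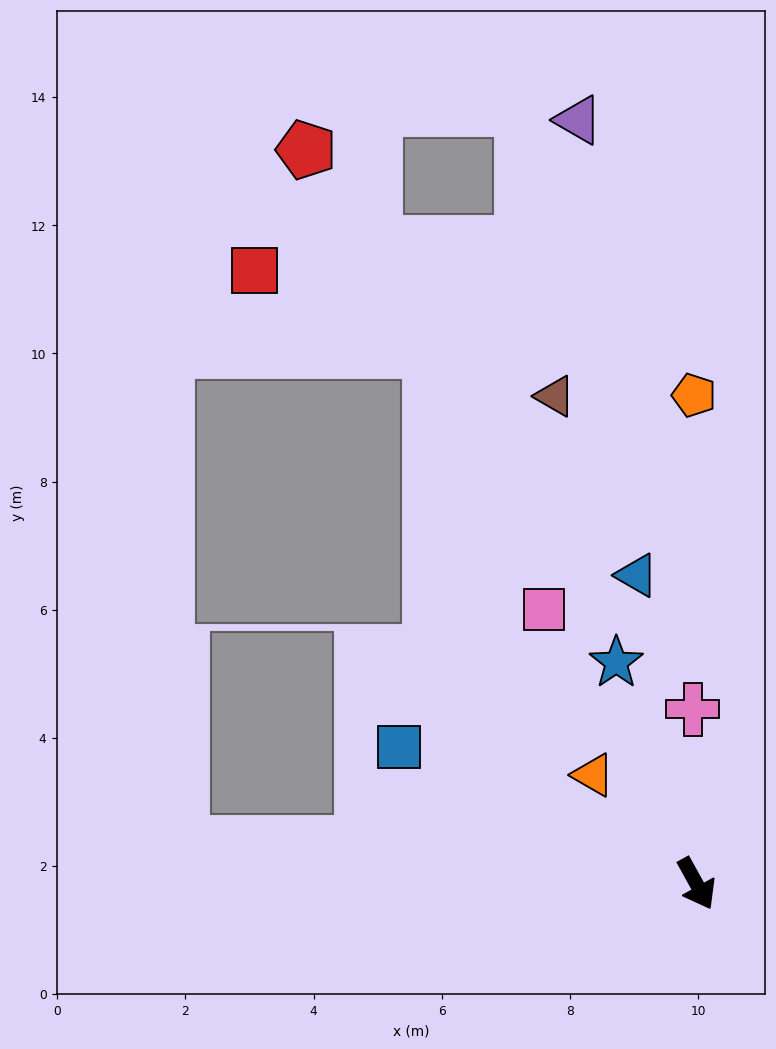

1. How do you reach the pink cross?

turn left 152°, forward 2.7 m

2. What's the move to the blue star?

turn left 171°, forward 3.7 m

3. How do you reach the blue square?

turn right 144°, forward 5.1 m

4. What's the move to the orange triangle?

turn right 165°, forward 2.3 m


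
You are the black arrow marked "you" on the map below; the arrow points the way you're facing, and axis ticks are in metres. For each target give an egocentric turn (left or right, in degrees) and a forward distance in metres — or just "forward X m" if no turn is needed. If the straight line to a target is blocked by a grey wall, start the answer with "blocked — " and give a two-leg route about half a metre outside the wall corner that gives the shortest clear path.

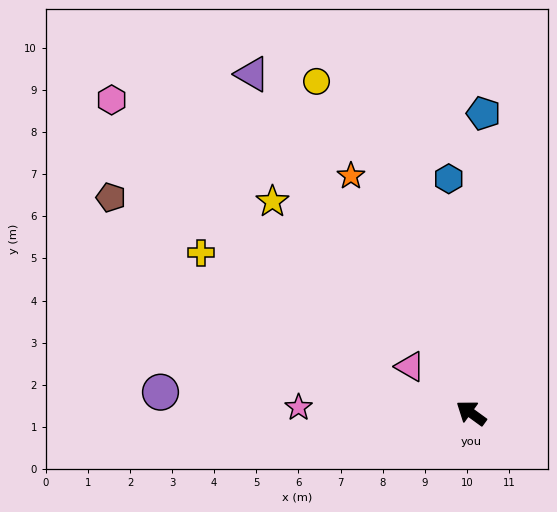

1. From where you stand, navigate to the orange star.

turn right 27°, forward 6.3 m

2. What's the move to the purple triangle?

turn right 21°, forward 9.6 m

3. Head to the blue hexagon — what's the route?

turn right 49°, forward 5.6 m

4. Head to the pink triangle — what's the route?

forward 1.8 m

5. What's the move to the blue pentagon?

turn right 56°, forward 7.1 m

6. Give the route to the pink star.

turn left 34°, forward 4.1 m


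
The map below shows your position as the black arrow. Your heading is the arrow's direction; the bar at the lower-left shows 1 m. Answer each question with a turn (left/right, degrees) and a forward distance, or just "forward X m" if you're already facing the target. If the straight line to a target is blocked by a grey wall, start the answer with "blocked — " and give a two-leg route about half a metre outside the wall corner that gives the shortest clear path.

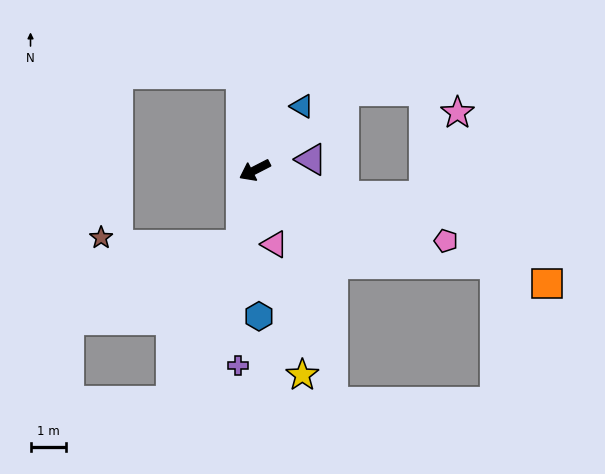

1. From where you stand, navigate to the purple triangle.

turn left 164°, forward 1.6 m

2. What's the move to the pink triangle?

turn left 78°, forward 2.2 m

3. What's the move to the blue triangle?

turn right 154°, forward 2.3 m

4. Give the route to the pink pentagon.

turn left 133°, forward 5.8 m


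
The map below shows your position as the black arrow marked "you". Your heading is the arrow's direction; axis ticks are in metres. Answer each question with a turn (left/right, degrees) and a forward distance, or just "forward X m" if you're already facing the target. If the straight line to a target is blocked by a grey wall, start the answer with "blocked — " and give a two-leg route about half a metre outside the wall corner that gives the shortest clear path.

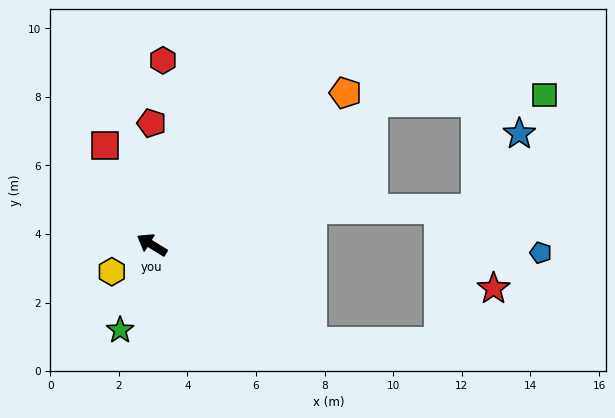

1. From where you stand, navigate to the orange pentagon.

turn right 110°, forward 7.2 m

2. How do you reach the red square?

turn right 33°, forward 3.2 m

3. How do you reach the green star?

turn left 101°, forward 2.7 m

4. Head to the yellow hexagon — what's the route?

turn left 65°, forward 1.4 m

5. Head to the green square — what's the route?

blocked — turn right 116°, forward 7.7 m, then turn right 30°, forward 5.0 m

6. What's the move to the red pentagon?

turn right 58°, forward 3.5 m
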